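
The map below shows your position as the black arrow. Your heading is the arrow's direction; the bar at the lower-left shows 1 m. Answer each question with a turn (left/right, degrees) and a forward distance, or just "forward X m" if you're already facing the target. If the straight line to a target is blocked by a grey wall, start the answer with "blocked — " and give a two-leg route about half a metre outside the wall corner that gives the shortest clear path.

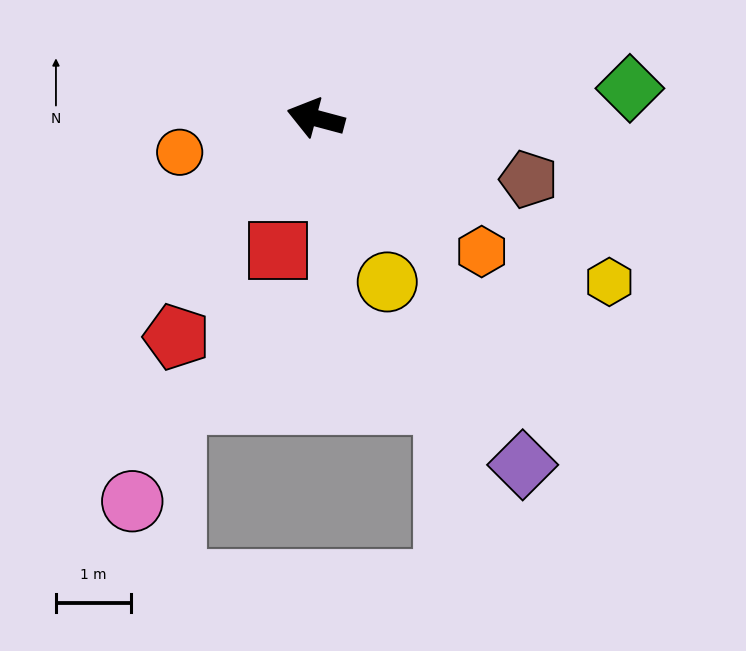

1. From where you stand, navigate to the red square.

turn left 89°, forward 1.8 m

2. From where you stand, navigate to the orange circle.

turn left 29°, forward 1.9 m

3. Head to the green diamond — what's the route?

turn right 160°, forward 4.2 m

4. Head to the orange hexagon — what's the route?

turn left 156°, forward 2.8 m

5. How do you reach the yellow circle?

turn left 129°, forward 2.4 m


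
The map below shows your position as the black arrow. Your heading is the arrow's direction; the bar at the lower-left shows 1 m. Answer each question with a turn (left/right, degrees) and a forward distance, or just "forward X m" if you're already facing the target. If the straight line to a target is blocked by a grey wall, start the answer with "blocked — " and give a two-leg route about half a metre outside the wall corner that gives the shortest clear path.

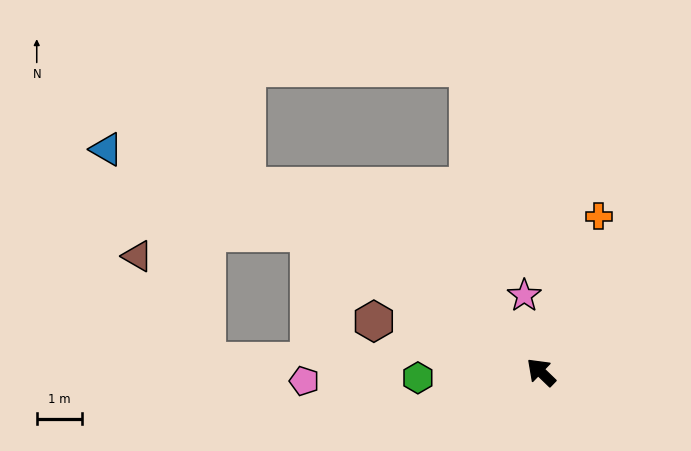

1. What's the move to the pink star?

turn right 34°, forward 1.7 m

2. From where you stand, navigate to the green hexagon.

turn left 47°, forward 2.7 m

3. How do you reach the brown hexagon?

turn left 27°, forward 3.8 m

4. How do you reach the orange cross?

turn right 66°, forward 3.6 m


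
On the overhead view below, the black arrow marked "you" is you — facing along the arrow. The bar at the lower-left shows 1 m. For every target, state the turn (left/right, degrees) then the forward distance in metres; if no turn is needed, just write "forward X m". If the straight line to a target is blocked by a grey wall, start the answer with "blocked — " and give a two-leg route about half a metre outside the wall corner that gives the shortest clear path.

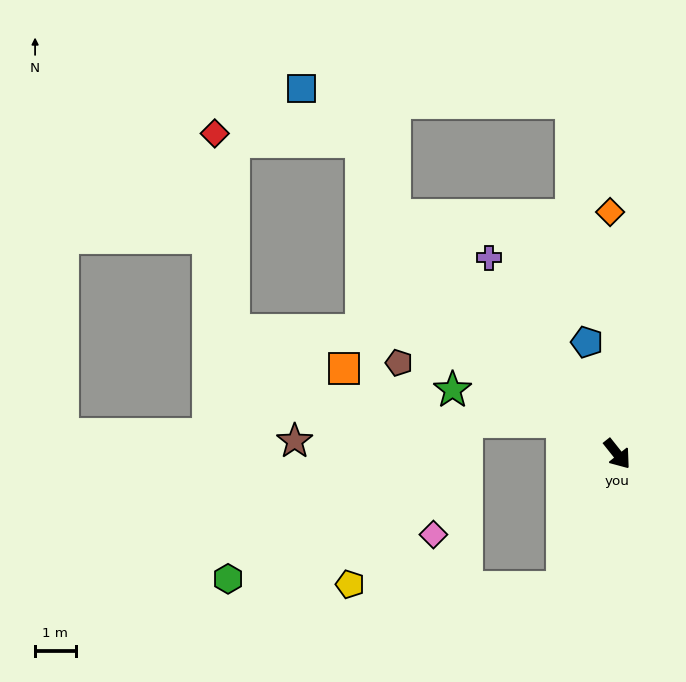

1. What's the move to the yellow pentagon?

blocked — turn right 60°, forward 3.6 m, then turn right 69°, forward 5.3 m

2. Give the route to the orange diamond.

turn left 143°, forward 6.0 m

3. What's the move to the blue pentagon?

turn left 157°, forward 2.9 m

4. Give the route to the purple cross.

turn left 175°, forward 5.8 m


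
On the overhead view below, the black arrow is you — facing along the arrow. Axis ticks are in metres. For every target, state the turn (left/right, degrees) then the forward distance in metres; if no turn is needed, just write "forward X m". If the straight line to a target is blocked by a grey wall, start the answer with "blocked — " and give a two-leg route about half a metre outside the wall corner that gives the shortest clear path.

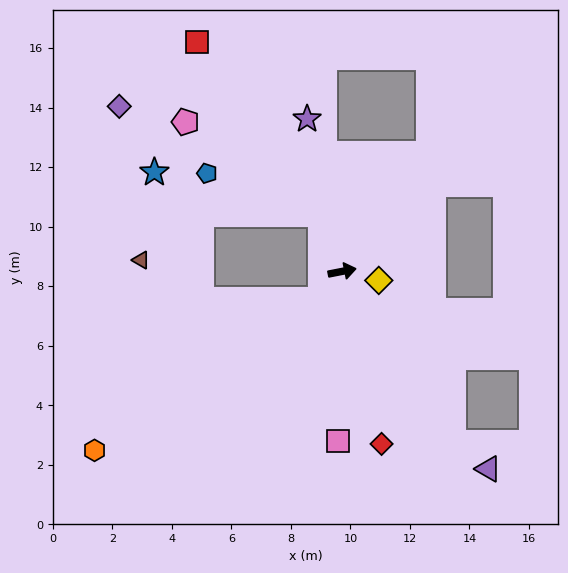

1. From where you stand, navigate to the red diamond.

turn right 88°, forward 5.9 m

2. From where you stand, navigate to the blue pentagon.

blocked — turn left 100°, forward 2.0 m, then turn left 49°, forward 4.1 m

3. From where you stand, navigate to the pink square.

turn right 103°, forward 5.7 m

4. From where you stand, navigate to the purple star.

turn left 92°, forward 5.3 m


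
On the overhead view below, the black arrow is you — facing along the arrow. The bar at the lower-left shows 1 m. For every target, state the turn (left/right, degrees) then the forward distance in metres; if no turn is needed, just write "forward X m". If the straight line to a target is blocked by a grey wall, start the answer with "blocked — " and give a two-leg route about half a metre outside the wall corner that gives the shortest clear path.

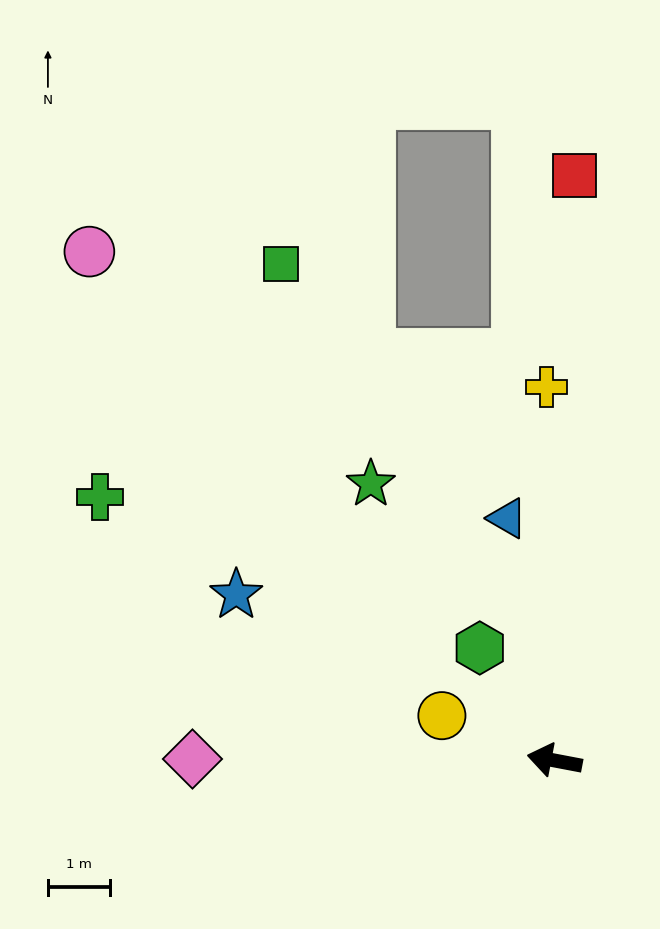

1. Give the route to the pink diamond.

turn left 11°, forward 5.9 m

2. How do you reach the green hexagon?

turn right 46°, forward 2.2 m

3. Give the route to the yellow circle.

turn right 11°, forward 2.0 m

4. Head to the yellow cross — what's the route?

turn right 78°, forward 6.0 m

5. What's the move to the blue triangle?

turn right 68°, forward 4.0 m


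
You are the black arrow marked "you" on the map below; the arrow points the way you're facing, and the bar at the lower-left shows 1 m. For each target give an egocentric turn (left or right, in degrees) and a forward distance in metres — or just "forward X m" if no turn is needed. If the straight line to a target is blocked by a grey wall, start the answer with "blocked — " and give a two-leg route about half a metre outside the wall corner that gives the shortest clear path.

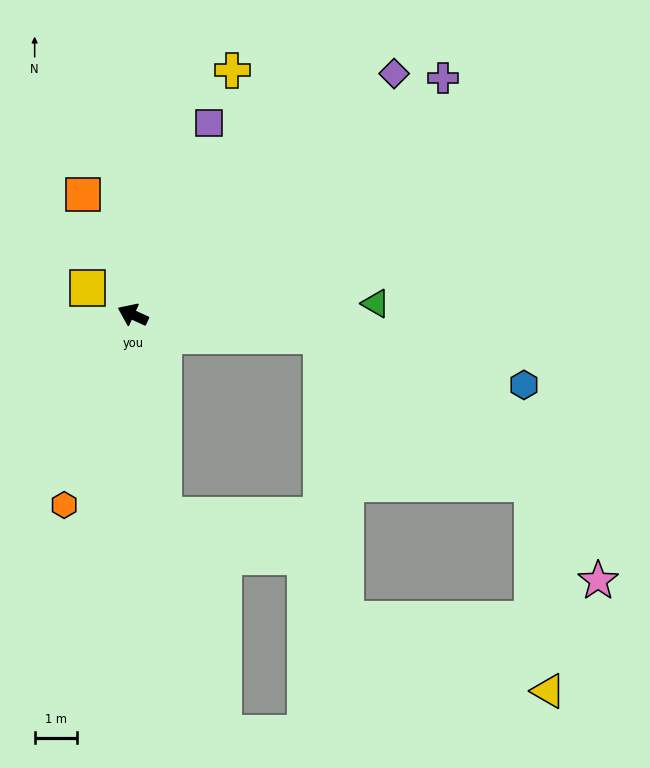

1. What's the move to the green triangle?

turn right 153°, forward 5.7 m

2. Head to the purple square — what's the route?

turn right 87°, forward 4.9 m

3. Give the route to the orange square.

turn right 43°, forward 3.1 m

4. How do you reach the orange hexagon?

turn left 95°, forward 4.8 m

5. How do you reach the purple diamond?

turn right 113°, forward 8.4 m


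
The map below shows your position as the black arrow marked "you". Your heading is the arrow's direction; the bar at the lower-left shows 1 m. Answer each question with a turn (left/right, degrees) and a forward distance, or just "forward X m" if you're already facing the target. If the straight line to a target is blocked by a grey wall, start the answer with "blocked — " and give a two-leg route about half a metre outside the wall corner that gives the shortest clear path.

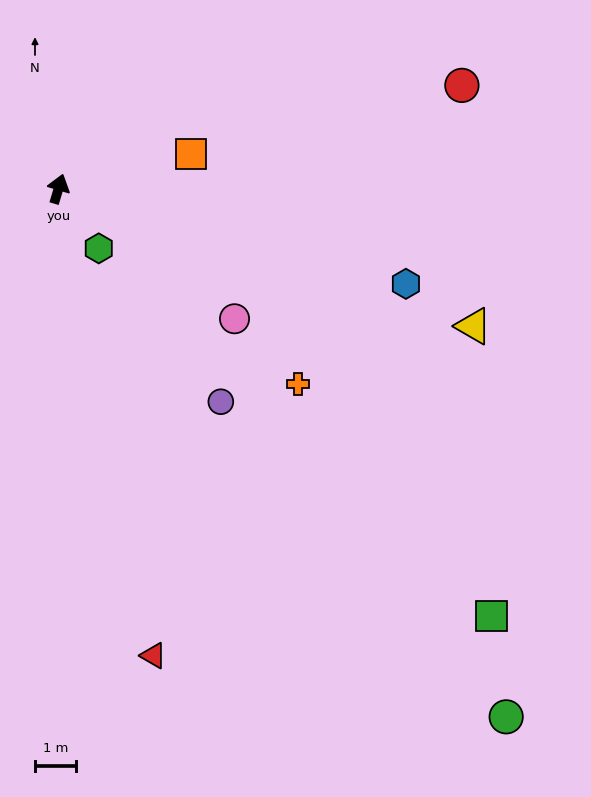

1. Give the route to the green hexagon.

turn right 129°, forward 1.8 m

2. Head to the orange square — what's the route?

turn right 59°, forward 3.4 m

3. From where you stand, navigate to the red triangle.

turn right 152°, forward 11.7 m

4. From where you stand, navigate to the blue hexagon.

turn right 89°, forward 8.8 m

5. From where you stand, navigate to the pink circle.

turn right 110°, forward 5.4 m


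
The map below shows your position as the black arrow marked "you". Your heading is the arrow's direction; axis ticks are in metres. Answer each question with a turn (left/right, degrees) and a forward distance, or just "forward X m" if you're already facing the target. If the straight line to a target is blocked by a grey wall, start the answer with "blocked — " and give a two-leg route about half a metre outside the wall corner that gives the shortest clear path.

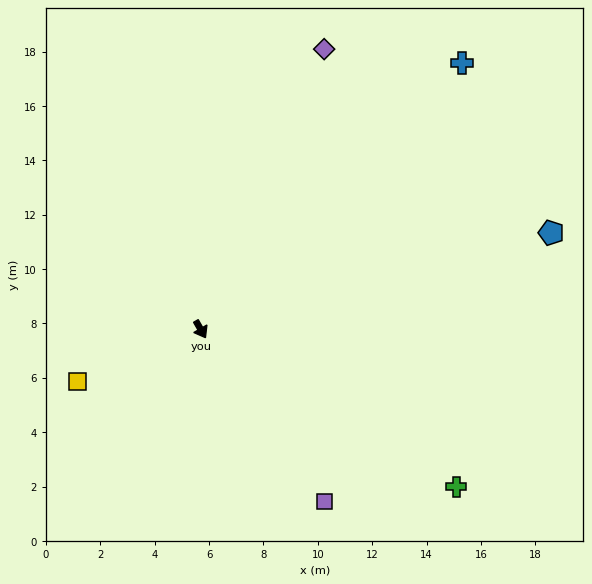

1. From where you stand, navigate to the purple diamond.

turn left 126°, forward 11.3 m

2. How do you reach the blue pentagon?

turn left 76°, forward 13.4 m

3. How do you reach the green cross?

turn left 29°, forward 11.0 m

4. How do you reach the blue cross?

turn left 106°, forward 13.7 m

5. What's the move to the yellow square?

turn right 97°, forward 4.9 m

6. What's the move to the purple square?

turn left 6°, forward 7.8 m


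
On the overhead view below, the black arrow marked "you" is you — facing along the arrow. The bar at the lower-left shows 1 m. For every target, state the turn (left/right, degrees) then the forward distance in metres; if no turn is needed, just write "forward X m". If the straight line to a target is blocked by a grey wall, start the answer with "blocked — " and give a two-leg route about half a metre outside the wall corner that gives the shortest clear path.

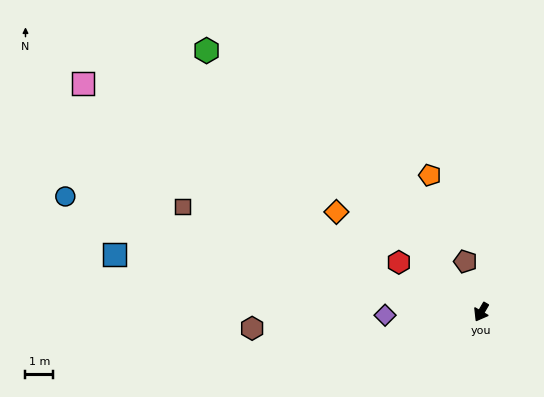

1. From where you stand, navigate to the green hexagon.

turn right 103°, forward 13.7 m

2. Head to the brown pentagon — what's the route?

turn right 133°, forward 1.9 m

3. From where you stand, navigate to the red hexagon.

turn right 91°, forward 3.5 m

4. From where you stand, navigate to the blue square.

turn right 69°, forward 13.4 m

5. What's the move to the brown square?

turn right 79°, forward 11.5 m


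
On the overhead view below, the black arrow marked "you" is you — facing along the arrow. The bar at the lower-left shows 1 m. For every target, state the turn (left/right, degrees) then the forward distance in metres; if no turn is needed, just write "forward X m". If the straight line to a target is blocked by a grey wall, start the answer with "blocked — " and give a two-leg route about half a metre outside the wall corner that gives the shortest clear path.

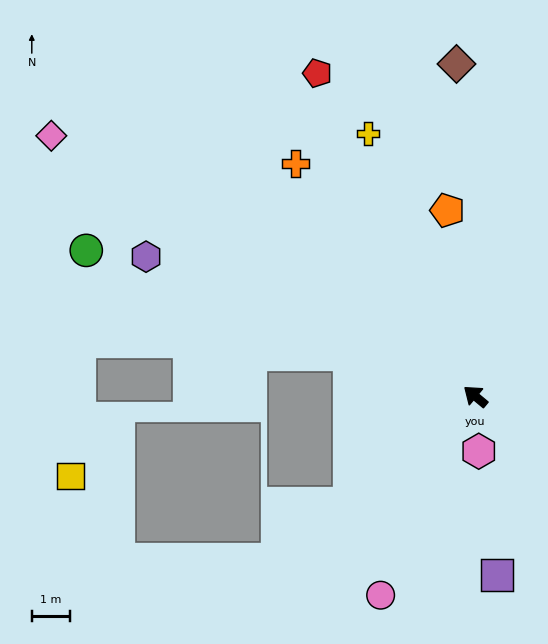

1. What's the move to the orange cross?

turn right 13°, forward 7.7 m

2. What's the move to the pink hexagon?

turn left 133°, forward 1.4 m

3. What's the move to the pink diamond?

turn left 8°, forward 13.0 m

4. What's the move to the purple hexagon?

turn left 17°, forward 9.4 m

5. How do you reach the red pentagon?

turn right 24°, forward 9.4 m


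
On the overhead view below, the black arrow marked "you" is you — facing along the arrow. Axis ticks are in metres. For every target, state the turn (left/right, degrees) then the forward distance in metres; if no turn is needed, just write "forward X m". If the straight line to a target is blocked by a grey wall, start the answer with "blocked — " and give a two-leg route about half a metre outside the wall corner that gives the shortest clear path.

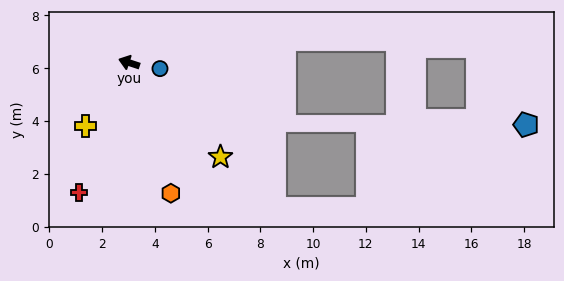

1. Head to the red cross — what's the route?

turn left 87°, forward 5.3 m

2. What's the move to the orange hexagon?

turn left 126°, forward 5.2 m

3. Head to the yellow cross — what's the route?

turn left 74°, forward 2.9 m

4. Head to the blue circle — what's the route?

turn right 173°, forward 1.2 m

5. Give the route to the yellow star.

turn left 152°, forward 5.0 m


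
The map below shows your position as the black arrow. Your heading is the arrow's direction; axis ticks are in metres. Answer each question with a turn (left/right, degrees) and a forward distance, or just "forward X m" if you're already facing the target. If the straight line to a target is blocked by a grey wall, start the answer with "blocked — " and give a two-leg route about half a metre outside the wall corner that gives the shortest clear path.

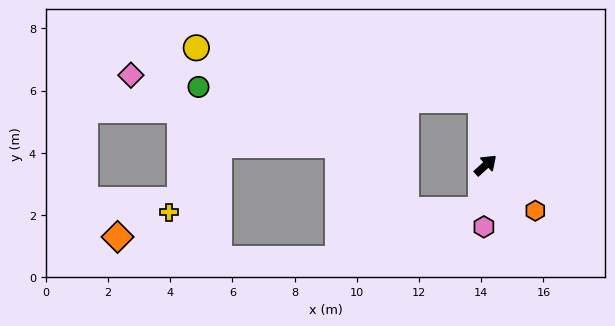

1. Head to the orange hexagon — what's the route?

turn right 85°, forward 2.2 m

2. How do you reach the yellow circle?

blocked — turn left 52°, forward 2.1 m, then turn left 75°, forward 9.3 m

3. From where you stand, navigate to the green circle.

blocked — turn left 52°, forward 2.1 m, then turn left 83°, forward 9.1 m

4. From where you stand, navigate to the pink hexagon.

turn right 134°, forward 2.0 m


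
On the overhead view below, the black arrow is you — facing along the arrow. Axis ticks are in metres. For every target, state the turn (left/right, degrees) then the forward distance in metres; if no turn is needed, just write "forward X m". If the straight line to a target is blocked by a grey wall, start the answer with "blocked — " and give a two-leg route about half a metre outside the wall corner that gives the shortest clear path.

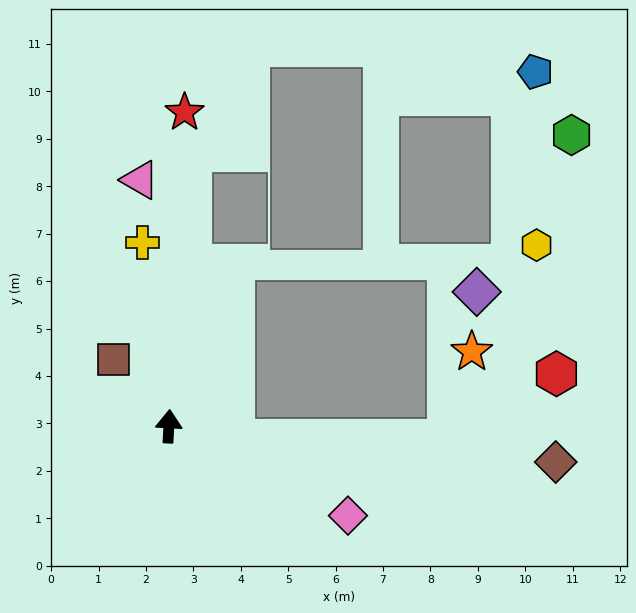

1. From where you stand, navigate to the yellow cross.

turn left 11°, forward 3.9 m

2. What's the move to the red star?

forward 6.6 m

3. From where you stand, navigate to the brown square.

turn left 43°, forward 1.8 m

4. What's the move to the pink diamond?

turn right 113°, forward 4.2 m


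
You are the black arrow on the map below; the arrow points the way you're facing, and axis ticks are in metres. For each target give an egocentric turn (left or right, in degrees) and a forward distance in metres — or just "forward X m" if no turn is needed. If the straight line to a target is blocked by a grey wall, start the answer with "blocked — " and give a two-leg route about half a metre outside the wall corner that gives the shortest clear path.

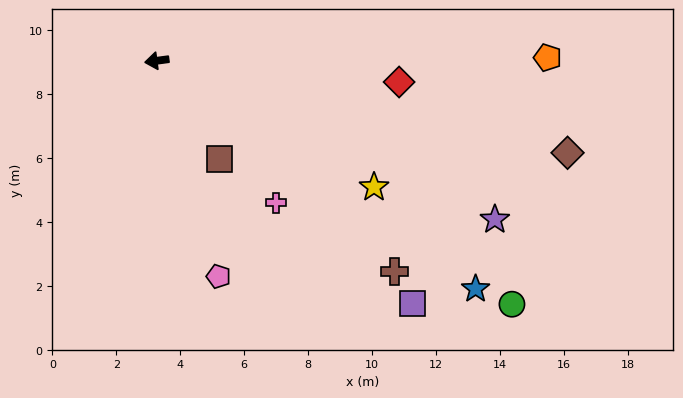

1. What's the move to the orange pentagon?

turn left 173°, forward 12.2 m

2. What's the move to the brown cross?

turn left 131°, forward 9.9 m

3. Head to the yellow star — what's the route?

turn left 142°, forward 7.9 m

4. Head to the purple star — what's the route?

turn left 147°, forward 11.7 m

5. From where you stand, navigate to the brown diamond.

turn left 160°, forward 13.2 m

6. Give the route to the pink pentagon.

turn left 98°, forward 7.0 m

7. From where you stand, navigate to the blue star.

turn left 137°, forward 12.3 m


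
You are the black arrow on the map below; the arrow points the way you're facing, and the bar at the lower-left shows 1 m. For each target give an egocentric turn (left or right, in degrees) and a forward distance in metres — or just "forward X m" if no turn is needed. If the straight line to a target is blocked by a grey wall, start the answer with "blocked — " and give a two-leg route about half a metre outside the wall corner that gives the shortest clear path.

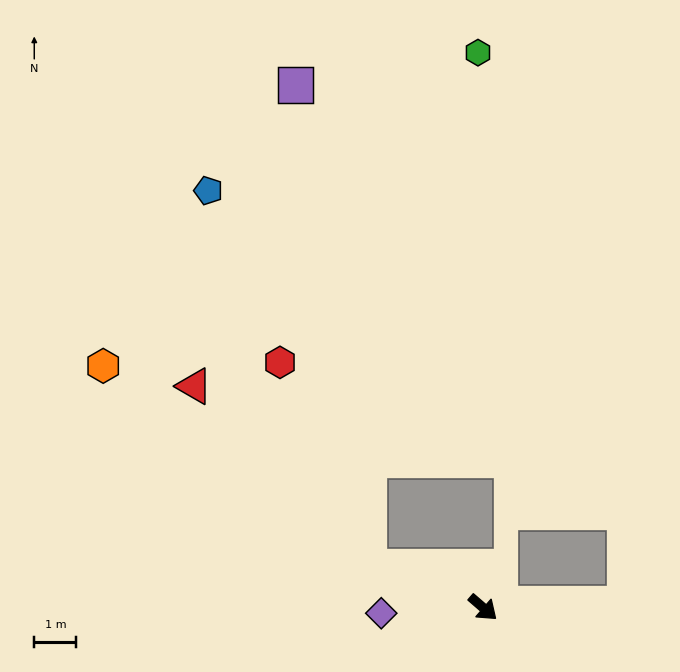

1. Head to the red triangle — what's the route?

blocked — turn right 159°, forward 2.9 m, then turn right 26°, forward 6.0 m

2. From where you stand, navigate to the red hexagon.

blocked — turn right 159°, forward 2.9 m, then turn right 47°, forward 5.3 m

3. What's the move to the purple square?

blocked — turn right 159°, forward 2.9 m, then turn right 62°, forward 11.6 m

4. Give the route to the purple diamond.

turn right 136°, forward 2.4 m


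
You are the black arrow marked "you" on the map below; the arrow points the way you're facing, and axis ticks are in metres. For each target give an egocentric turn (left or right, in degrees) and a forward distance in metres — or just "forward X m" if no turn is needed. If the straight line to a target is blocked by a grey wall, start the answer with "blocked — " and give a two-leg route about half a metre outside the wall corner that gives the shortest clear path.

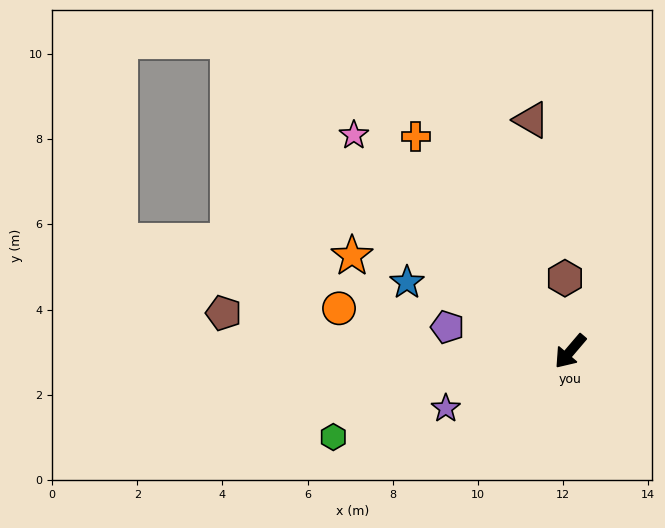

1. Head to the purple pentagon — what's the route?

turn right 61°, forward 2.9 m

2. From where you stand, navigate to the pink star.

turn right 95°, forward 7.2 m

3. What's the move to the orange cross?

turn right 104°, forward 6.2 m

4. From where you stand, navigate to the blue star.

turn right 72°, forward 4.2 m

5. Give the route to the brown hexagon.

turn right 135°, forward 1.7 m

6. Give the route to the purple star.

turn right 25°, forward 3.2 m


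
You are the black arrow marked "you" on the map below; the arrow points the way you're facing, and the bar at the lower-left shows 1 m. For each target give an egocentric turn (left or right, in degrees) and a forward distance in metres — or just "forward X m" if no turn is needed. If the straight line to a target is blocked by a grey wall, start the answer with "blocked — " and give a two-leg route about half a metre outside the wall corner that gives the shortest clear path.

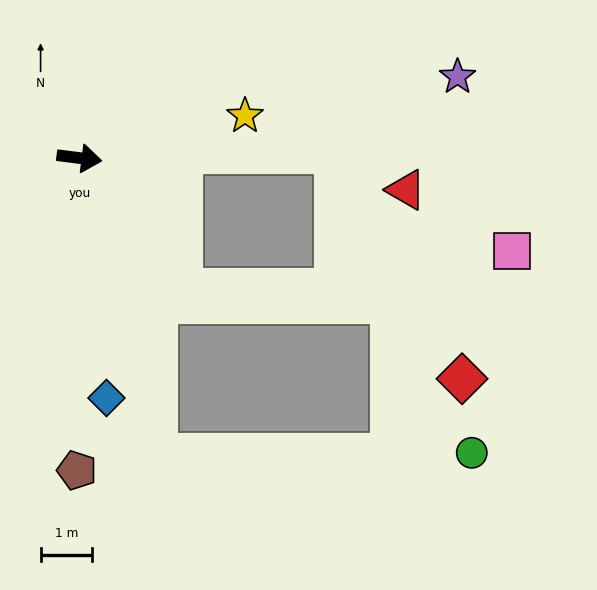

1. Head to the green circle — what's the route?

blocked — turn right 68°, forward 5.9 m, then turn left 76°, forward 6.1 m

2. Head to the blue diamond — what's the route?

turn right 76°, forward 4.7 m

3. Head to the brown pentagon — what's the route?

turn right 83°, forward 6.1 m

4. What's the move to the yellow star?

turn left 22°, forward 3.3 m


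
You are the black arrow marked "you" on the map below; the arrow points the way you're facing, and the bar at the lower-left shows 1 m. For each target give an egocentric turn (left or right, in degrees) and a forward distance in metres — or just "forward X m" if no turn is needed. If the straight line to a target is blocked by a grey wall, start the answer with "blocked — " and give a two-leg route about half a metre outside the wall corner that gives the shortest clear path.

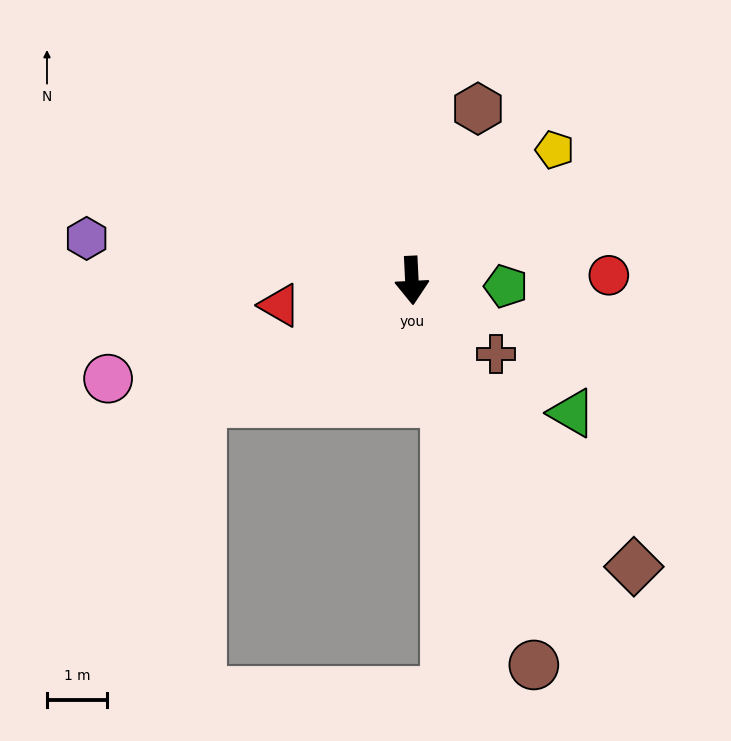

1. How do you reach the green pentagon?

turn left 84°, forward 1.6 m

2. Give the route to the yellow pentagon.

turn left 130°, forward 3.2 m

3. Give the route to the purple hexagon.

turn right 100°, forward 5.5 m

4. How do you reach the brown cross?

turn left 46°, forward 1.9 m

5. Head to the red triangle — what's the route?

turn right 82°, forward 2.2 m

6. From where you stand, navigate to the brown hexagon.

turn left 156°, forward 3.1 m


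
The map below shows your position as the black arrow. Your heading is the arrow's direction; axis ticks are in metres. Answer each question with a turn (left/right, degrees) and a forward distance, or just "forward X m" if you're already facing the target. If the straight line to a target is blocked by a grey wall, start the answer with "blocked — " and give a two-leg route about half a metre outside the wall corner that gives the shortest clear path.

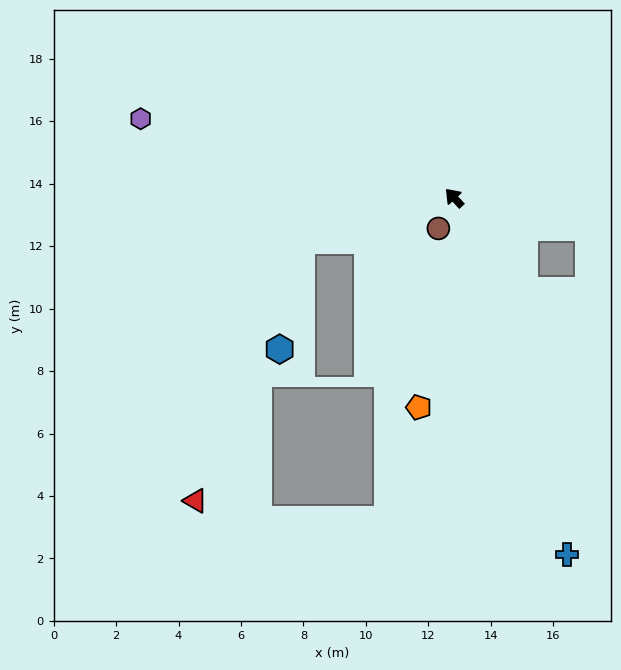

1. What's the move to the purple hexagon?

turn left 33°, forward 10.4 m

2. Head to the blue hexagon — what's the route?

blocked — turn left 63°, forward 5.1 m, then turn left 63°, forward 3.5 m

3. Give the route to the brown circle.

turn left 110°, forward 1.1 m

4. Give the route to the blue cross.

turn left 155°, forward 12.0 m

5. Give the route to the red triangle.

blocked — turn left 63°, forward 5.1 m, then turn left 52°, forward 9.0 m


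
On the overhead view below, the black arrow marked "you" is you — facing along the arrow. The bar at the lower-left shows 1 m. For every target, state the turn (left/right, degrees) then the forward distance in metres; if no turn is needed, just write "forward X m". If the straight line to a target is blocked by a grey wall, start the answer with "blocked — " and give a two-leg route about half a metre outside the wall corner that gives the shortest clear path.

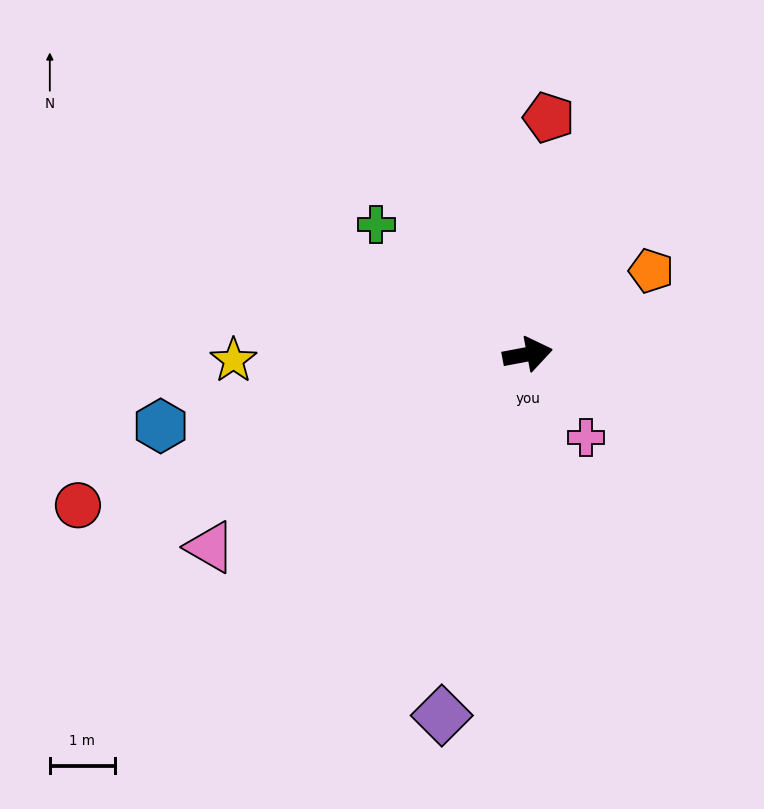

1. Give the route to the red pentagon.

turn left 74°, forward 3.7 m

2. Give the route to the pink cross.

turn right 66°, forward 1.6 m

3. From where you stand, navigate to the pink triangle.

turn right 159°, forward 5.7 m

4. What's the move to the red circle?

turn right 172°, forward 7.3 m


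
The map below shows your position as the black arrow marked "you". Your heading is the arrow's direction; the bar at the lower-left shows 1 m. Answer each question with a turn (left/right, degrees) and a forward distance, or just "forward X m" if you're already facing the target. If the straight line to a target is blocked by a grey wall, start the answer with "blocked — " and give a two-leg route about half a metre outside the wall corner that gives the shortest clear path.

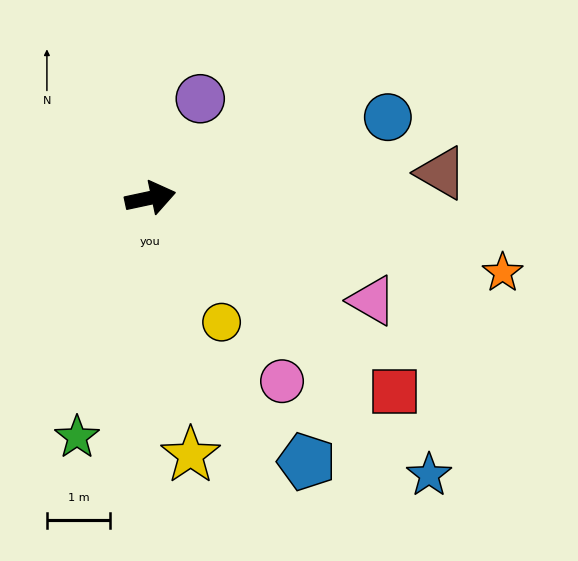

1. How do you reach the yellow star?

turn right 93°, forward 4.1 m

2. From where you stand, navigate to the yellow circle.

turn right 72°, forward 2.3 m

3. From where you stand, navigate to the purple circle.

turn left 51°, forward 1.8 m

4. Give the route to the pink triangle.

turn right 37°, forward 3.9 m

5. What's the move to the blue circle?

turn left 7°, forward 4.0 m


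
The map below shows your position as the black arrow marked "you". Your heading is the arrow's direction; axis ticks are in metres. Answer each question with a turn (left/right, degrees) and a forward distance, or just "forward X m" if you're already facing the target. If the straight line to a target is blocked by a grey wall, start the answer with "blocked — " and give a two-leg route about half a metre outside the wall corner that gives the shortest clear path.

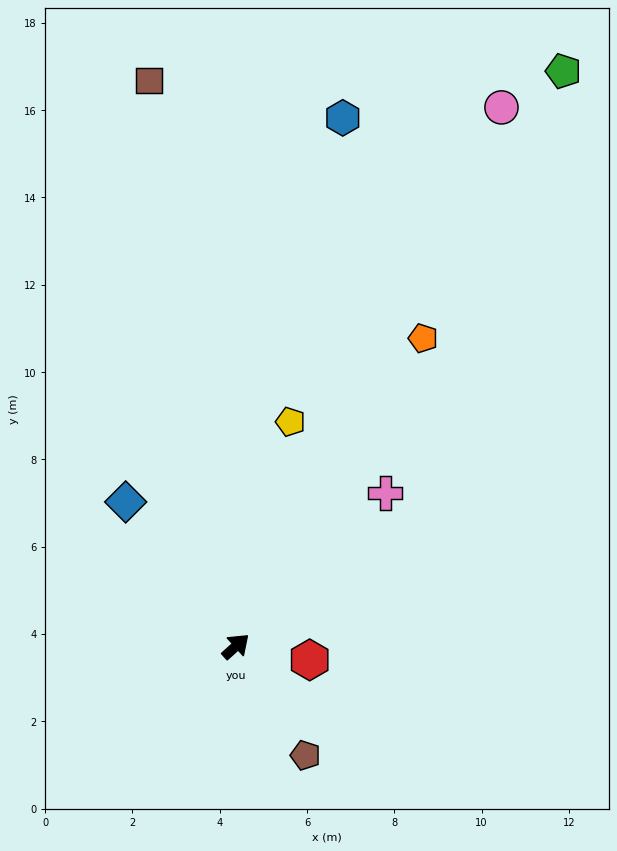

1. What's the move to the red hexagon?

turn right 53°, forward 1.7 m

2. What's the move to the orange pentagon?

turn left 17°, forward 8.3 m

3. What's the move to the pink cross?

turn left 4°, forward 4.9 m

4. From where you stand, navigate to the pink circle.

turn left 22°, forward 13.8 m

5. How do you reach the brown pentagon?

turn right 100°, forward 3.0 m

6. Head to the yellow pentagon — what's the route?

turn left 34°, forward 5.3 m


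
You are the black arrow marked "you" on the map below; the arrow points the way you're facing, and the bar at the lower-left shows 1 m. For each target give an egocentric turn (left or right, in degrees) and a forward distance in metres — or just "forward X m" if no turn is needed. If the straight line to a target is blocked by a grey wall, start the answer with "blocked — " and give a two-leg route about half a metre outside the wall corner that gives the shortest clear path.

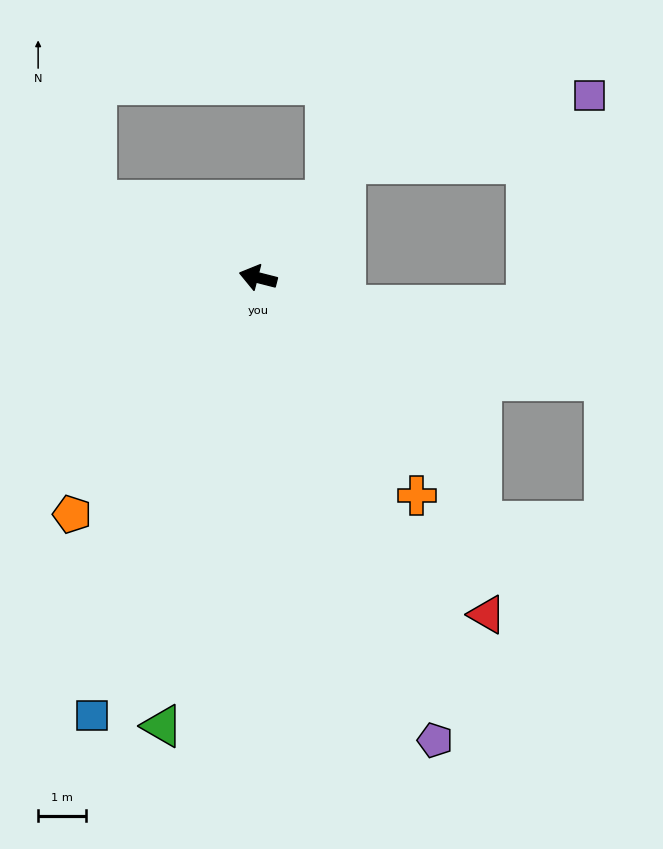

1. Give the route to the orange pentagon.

turn left 66°, forward 6.2 m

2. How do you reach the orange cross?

turn left 140°, forward 5.6 m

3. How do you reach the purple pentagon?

turn left 125°, forward 10.2 m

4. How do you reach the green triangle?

turn left 92°, forward 9.5 m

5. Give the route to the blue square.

turn left 84°, forward 9.7 m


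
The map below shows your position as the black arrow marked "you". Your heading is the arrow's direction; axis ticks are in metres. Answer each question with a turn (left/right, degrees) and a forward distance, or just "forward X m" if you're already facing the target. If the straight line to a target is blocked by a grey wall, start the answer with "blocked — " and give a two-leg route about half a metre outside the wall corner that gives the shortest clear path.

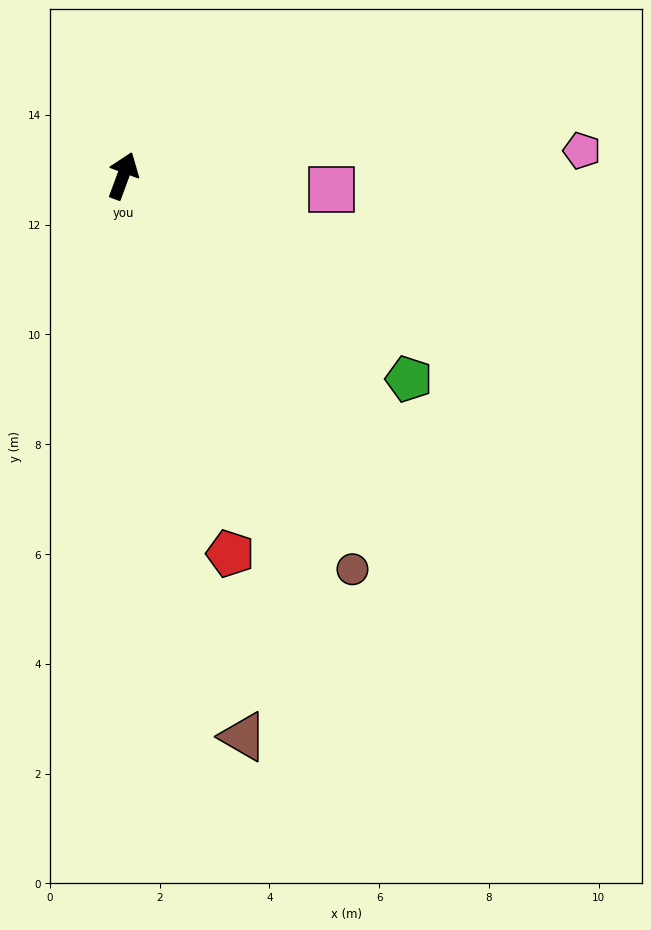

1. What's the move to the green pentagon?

turn right 105°, forward 6.4 m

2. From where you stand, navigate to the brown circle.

turn right 130°, forward 8.3 m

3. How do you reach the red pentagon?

turn right 144°, forward 7.2 m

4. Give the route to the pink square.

turn right 73°, forward 3.8 m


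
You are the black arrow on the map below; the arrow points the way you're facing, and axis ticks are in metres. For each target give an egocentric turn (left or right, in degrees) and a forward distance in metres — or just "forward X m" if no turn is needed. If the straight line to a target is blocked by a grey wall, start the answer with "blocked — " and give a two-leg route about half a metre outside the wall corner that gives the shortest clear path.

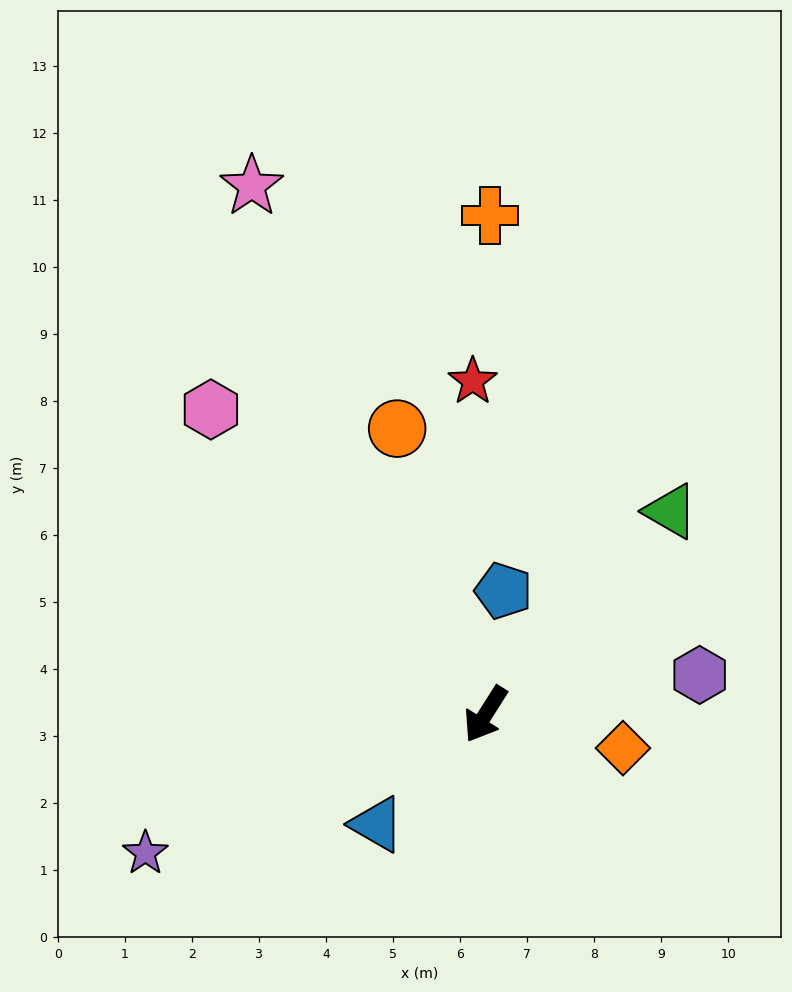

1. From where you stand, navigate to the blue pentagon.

turn right 156°, forward 1.9 m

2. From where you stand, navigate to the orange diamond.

turn left 108°, forward 2.1 m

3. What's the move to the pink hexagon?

turn right 106°, forward 6.1 m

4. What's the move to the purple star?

turn right 36°, forward 5.5 m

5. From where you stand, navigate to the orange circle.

turn right 131°, forward 4.5 m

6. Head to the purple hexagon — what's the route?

turn left 133°, forward 3.2 m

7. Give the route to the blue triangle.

turn right 12°, forward 2.3 m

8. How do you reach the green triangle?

turn left 170°, forward 4.1 m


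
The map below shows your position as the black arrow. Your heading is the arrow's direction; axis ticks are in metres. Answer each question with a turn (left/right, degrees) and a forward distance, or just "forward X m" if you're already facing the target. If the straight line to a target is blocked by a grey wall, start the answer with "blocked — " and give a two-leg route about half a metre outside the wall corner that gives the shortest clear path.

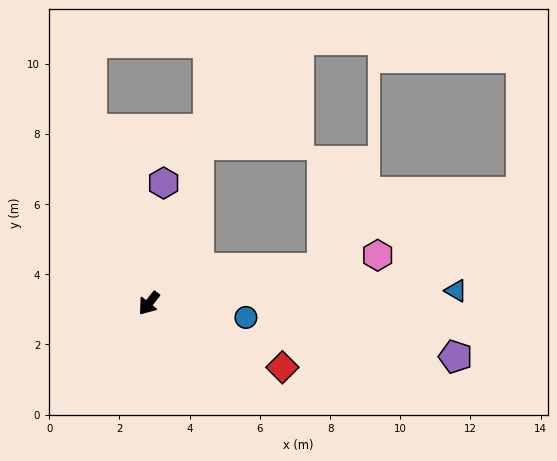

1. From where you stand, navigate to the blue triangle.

turn left 131°, forward 8.8 m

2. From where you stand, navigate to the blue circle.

turn left 120°, forward 2.8 m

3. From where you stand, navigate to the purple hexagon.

turn right 149°, forward 3.5 m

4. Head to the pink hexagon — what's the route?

turn left 140°, forward 6.7 m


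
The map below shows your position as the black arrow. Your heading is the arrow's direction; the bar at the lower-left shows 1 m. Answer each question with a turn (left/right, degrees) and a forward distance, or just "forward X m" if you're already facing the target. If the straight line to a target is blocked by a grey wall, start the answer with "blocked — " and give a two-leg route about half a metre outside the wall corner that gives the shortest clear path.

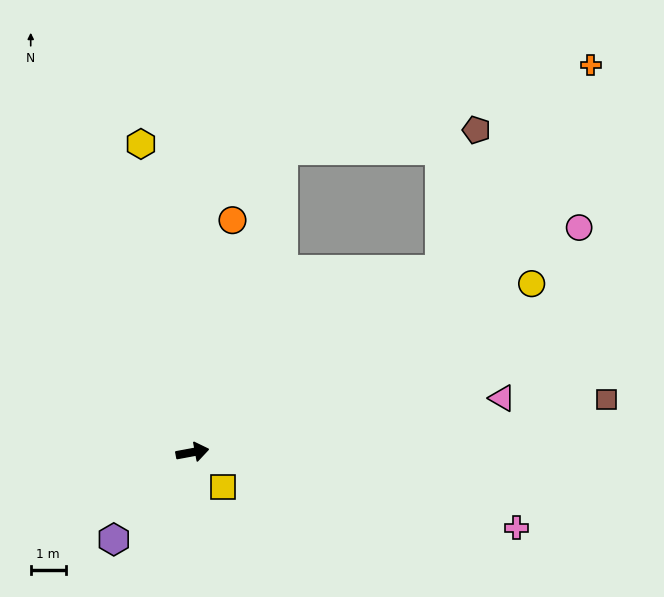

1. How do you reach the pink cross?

turn right 24°, forward 9.6 m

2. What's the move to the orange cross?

blocked — turn left 26°, forward 8.8 m, then turn left 17°, forward 7.3 m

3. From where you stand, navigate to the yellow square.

turn right 59°, forward 1.3 m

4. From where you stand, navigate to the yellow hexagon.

turn left 89°, forward 9.0 m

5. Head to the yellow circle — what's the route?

turn left 16°, forward 10.9 m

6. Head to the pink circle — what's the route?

turn left 20°, forward 12.9 m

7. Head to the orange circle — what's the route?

turn left 70°, forward 6.8 m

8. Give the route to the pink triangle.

forward 9.0 m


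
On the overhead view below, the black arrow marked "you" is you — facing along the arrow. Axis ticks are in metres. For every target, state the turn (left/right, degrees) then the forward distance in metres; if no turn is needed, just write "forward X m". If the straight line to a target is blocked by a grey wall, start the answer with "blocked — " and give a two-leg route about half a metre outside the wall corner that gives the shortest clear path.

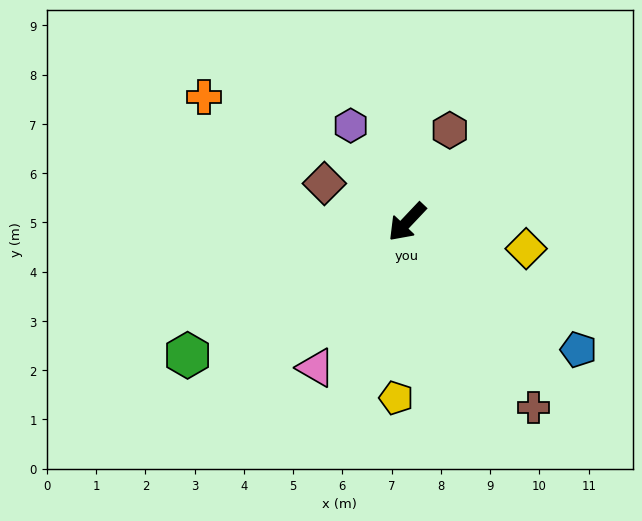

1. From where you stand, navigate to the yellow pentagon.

turn left 40°, forward 3.6 m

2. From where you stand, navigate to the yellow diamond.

turn left 121°, forward 2.5 m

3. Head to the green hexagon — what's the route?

turn right 15°, forward 5.2 m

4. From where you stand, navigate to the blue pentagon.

turn left 97°, forward 4.3 m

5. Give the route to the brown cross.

turn left 78°, forward 4.5 m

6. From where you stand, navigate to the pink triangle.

turn left 11°, forward 3.5 m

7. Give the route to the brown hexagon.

turn right 162°, forward 2.1 m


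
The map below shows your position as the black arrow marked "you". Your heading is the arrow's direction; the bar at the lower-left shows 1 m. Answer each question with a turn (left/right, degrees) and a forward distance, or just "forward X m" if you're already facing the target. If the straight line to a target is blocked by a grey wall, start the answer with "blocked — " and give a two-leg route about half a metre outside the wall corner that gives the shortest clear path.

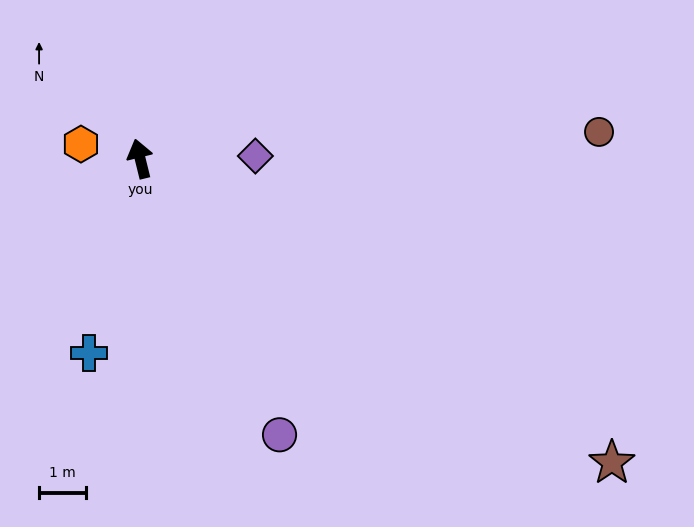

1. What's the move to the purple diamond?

turn right 103°, forward 2.5 m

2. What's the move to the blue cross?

turn left 151°, forward 4.3 m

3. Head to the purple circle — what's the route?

turn right 167°, forward 6.6 m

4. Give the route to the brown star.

turn right 137°, forward 12.0 m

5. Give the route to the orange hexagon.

turn left 62°, forward 1.3 m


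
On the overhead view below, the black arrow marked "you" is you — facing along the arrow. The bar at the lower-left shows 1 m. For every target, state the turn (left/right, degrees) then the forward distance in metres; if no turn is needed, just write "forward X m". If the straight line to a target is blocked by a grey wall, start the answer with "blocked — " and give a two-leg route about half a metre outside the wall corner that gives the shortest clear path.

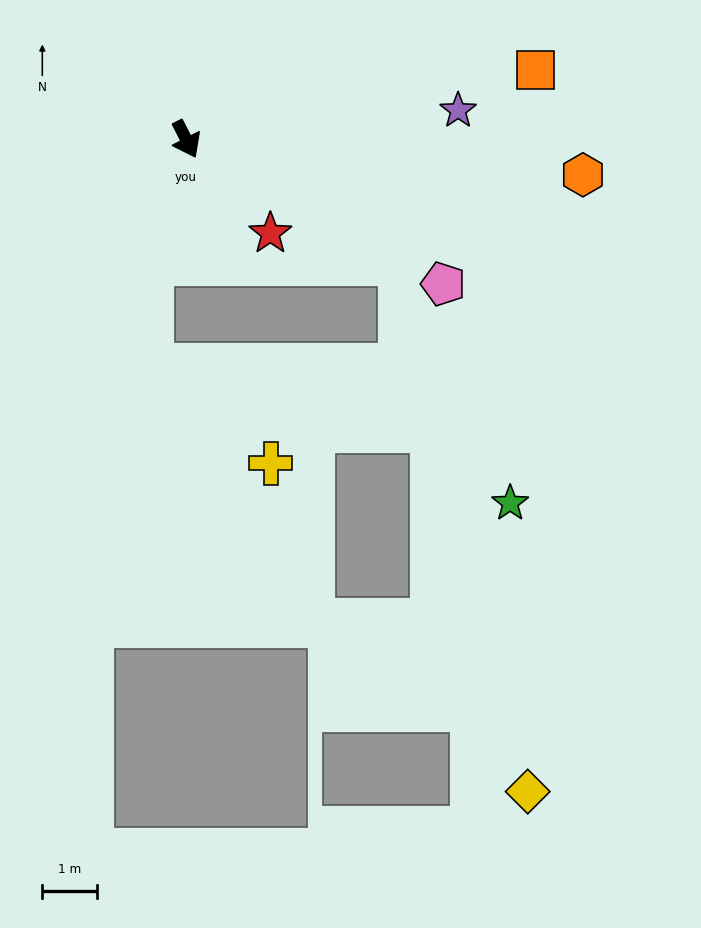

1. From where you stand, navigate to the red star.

turn left 15°, forward 2.3 m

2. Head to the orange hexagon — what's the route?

turn left 58°, forward 7.3 m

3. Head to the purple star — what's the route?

turn left 69°, forward 5.0 m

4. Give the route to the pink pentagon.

turn left 34°, forward 5.4 m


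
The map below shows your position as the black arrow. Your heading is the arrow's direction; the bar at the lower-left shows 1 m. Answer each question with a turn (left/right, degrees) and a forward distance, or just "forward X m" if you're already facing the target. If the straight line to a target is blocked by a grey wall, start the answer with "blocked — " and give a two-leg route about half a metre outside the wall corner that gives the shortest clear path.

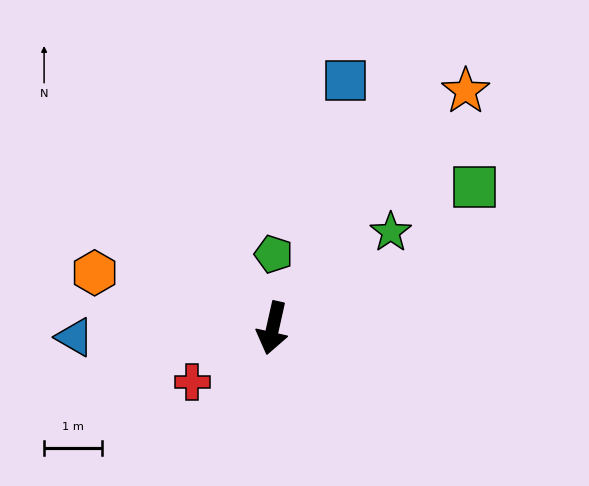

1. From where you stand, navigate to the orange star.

turn left 153°, forward 5.2 m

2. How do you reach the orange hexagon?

turn right 95°, forward 3.2 m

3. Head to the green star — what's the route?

turn left 142°, forward 2.6 m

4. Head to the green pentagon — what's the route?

turn right 168°, forward 1.3 m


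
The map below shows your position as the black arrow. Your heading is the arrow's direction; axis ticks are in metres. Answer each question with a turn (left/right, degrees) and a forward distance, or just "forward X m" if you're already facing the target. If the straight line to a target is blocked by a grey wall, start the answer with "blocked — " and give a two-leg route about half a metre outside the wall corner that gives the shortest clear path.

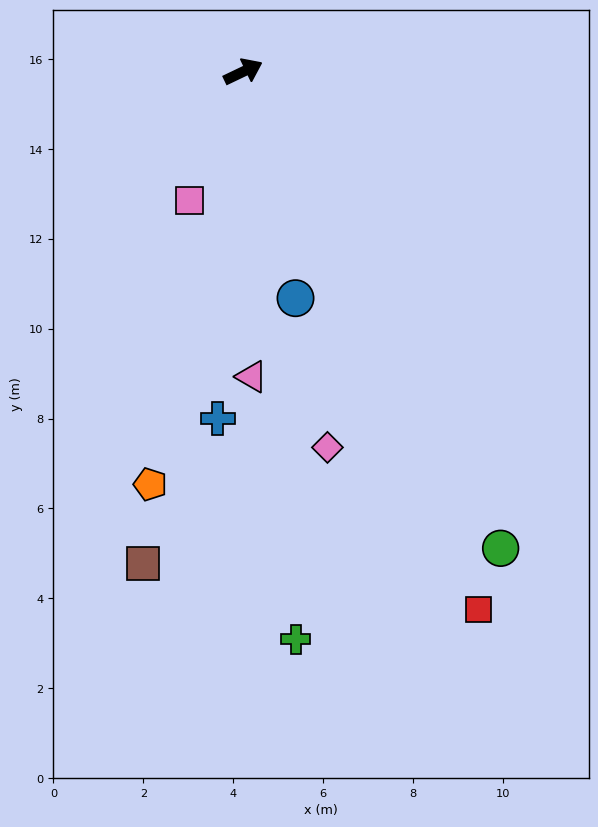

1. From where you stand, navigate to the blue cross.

turn right 120°, forward 7.7 m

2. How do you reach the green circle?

turn right 87°, forward 12.1 m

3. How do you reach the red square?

turn right 92°, forward 13.1 m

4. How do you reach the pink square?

turn right 138°, forward 3.1 m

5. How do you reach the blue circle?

turn right 103°, forward 5.2 m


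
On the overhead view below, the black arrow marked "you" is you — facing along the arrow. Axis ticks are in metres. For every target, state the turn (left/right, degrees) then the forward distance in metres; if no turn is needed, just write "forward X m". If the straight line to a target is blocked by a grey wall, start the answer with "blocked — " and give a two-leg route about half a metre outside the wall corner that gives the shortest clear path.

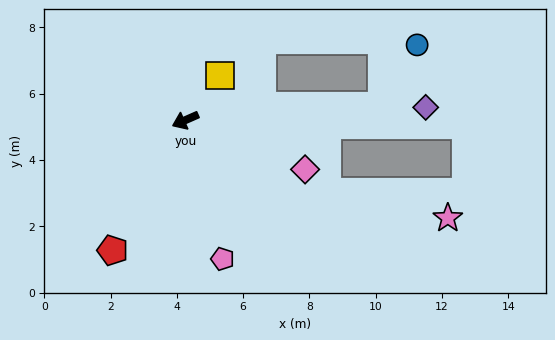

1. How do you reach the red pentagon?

turn left 37°, forward 4.5 m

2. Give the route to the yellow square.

turn right 152°, forward 1.7 m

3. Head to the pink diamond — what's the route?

turn left 134°, forward 3.9 m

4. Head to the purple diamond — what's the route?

turn left 159°, forward 7.3 m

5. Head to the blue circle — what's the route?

blocked — turn left 160°, forward 5.9 m, then turn left 56°, forward 2.1 m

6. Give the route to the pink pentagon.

turn left 81°, forward 4.3 m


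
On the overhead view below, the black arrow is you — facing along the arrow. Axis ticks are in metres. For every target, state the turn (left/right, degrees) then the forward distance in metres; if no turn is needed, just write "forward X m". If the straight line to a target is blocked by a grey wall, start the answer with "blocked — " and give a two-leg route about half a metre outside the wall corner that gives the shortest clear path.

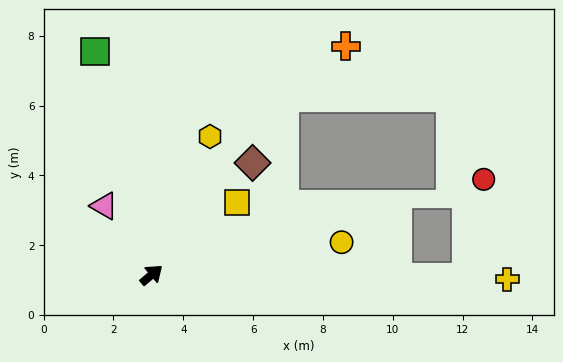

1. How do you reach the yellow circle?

turn right 30°, forward 5.5 m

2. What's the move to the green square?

turn left 64°, forward 6.6 m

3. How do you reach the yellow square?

forward 3.2 m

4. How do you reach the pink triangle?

turn left 84°, forward 2.4 m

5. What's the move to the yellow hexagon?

turn left 27°, forward 4.3 m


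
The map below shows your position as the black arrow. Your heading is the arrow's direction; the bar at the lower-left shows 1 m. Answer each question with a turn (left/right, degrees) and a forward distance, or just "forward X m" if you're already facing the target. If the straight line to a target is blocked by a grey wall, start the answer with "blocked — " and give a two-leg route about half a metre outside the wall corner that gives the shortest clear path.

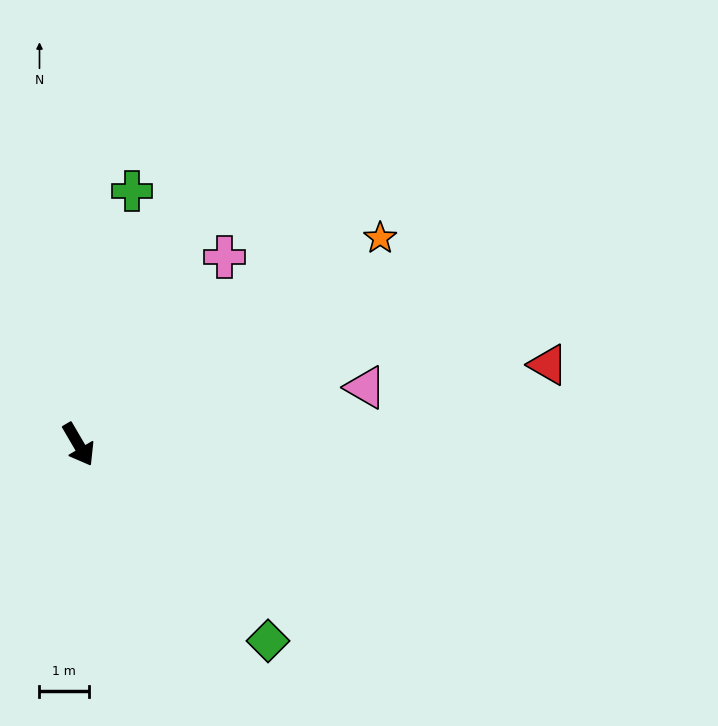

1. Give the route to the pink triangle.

turn left 71°, forward 5.9 m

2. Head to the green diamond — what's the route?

turn left 14°, forward 5.5 m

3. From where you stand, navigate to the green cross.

turn left 138°, forward 5.3 m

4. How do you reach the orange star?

turn left 94°, forward 7.4 m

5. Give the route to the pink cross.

turn left 112°, forward 4.8 m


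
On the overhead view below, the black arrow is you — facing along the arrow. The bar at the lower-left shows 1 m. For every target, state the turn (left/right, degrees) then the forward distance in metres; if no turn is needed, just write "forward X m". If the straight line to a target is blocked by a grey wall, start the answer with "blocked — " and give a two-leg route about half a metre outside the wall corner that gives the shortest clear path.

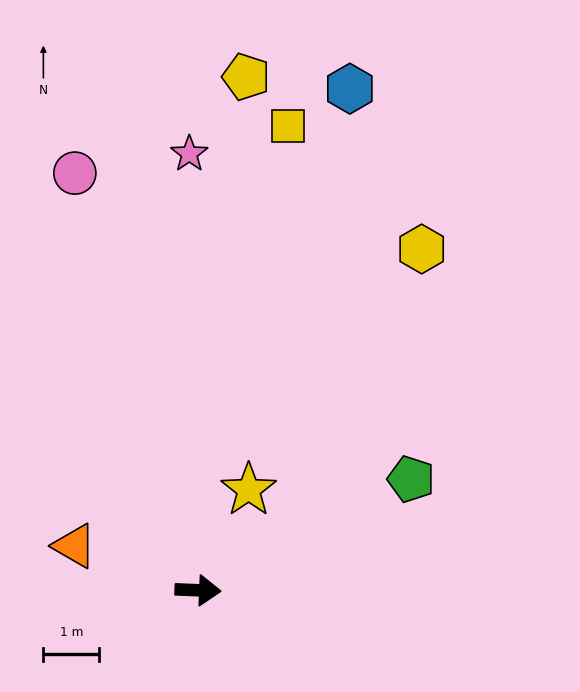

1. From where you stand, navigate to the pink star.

turn left 93°, forward 7.8 m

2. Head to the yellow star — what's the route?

turn left 66°, forward 2.0 m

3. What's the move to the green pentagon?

turn left 30°, forward 4.3 m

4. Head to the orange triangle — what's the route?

turn left 163°, forward 2.3 m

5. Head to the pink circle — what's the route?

turn left 109°, forward 7.8 m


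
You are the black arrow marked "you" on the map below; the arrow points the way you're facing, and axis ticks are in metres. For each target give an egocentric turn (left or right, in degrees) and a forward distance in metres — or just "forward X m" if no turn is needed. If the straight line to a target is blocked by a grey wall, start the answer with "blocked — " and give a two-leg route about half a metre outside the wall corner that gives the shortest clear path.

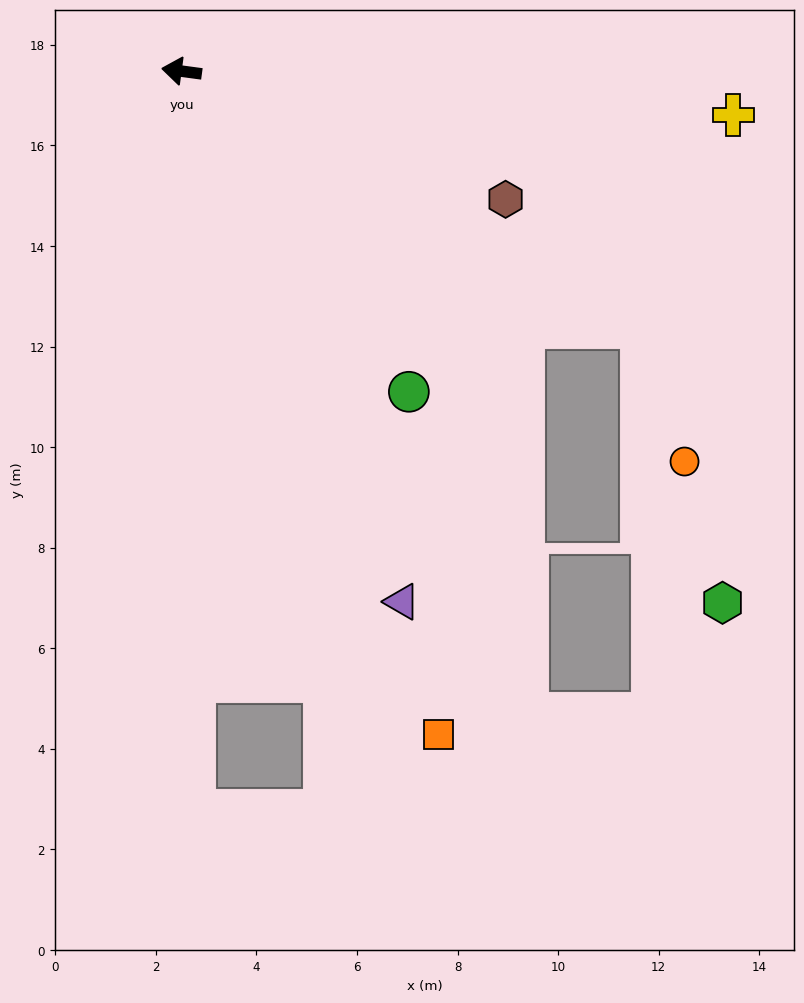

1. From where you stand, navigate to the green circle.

turn left 133°, forward 7.8 m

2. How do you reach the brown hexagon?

turn left 166°, forward 6.9 m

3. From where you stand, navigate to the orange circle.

blocked — turn left 159°, forward 10.5 m, then turn right 43°, forward 2.8 m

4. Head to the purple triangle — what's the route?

turn left 120°, forward 11.4 m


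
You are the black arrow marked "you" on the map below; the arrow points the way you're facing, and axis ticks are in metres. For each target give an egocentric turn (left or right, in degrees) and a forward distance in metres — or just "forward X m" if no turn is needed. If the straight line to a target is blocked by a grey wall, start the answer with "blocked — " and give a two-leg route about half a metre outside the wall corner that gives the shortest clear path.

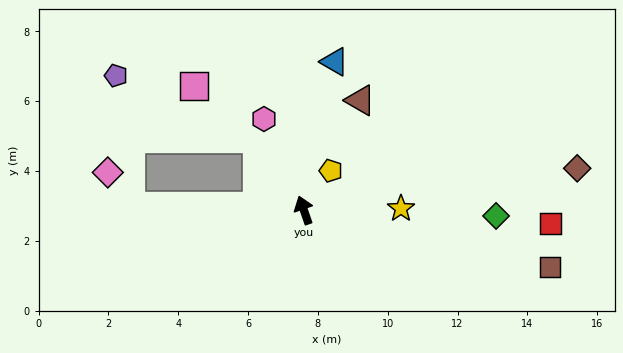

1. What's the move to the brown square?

turn right 122°, forward 7.2 m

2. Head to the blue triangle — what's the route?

turn right 31°, forward 4.3 m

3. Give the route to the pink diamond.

blocked — turn left 70°, forward 5.0 m, then turn right 56°, forward 1.2 m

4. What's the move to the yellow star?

turn right 108°, forward 2.8 m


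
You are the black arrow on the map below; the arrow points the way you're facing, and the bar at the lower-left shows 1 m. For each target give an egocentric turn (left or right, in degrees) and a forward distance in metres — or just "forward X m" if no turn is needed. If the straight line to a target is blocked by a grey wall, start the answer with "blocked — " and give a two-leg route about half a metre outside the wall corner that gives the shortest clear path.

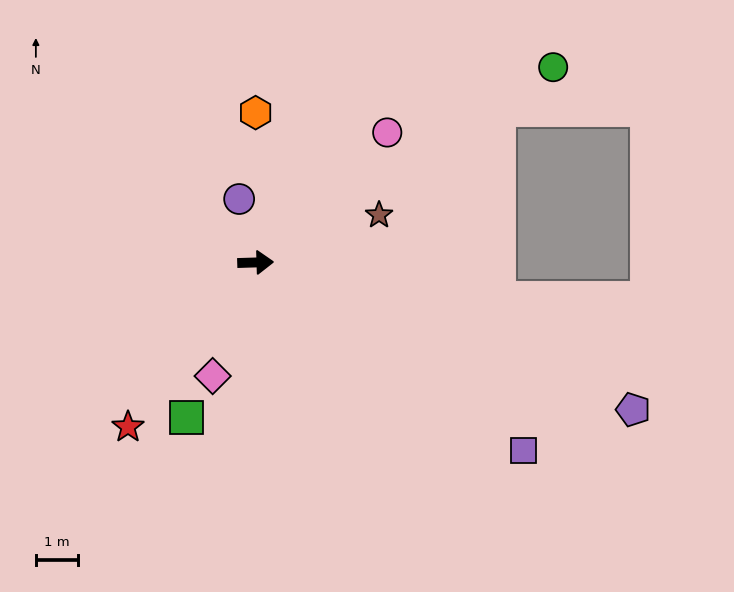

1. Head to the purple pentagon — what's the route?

turn right 23°, forward 9.6 m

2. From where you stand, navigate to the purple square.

turn right 37°, forward 7.8 m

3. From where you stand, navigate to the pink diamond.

turn right 112°, forward 2.9 m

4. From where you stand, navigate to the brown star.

turn left 19°, forward 3.1 m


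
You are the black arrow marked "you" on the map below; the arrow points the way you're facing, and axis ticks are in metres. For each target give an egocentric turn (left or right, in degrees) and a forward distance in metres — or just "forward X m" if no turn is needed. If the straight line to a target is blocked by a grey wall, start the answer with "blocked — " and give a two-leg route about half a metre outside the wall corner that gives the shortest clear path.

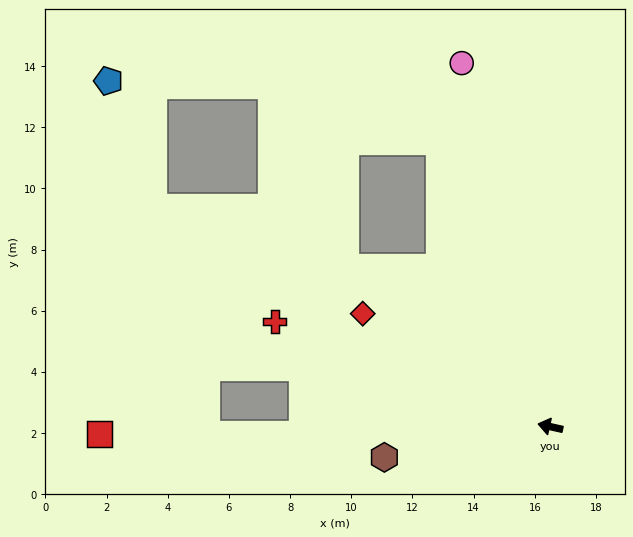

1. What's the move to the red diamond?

turn right 18°, forward 7.2 m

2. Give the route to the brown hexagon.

turn left 23°, forward 5.5 m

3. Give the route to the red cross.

turn right 8°, forward 9.6 m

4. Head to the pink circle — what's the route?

turn right 64°, forward 12.2 m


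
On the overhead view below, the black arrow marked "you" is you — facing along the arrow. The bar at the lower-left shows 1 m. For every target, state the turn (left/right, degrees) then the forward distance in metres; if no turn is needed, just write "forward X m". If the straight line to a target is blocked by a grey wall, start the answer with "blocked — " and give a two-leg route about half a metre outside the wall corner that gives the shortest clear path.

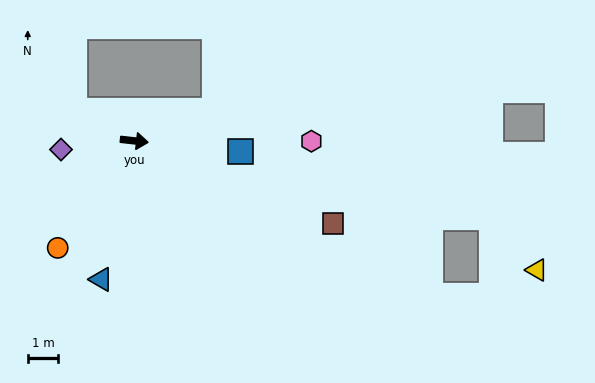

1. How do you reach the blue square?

forward 3.5 m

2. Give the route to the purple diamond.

turn right 167°, forward 2.4 m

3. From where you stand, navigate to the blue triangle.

turn right 97°, forward 4.7 m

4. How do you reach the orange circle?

turn right 119°, forward 4.3 m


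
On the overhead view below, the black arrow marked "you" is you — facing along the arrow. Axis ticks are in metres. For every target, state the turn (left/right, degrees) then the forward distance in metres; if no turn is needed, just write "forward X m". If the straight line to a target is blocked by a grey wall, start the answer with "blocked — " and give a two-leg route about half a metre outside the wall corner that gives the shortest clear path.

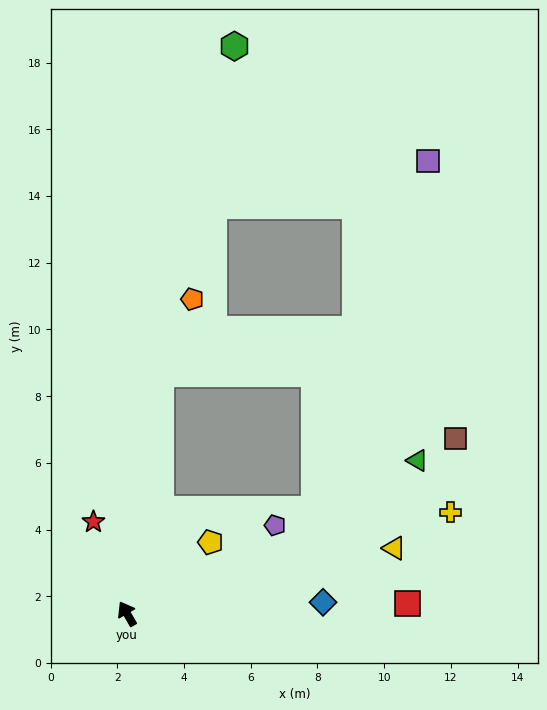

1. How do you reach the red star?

turn right 10°, forward 2.9 m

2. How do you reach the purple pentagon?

turn right 89°, forward 5.2 m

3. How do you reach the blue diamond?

turn right 117°, forward 5.9 m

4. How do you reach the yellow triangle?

turn right 106°, forward 8.2 m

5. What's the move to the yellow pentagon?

turn right 80°, forward 3.3 m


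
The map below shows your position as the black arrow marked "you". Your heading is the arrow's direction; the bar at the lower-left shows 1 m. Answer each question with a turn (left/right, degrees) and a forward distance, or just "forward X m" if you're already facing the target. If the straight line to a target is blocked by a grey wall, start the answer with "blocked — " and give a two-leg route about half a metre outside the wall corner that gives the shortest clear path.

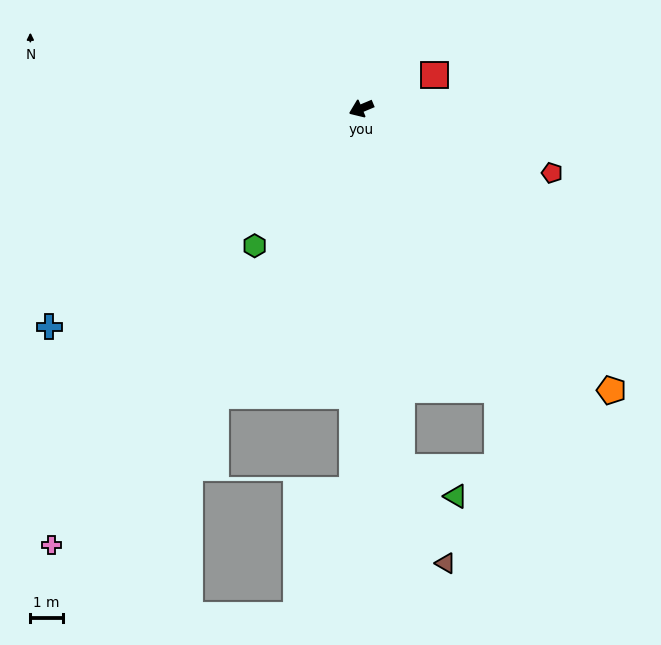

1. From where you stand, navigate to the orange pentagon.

turn left 109°, forward 11.6 m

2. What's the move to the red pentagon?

turn left 139°, forward 6.2 m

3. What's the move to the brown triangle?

blocked — turn left 74°, forward 11.2 m, then turn left 18°, forward 3.3 m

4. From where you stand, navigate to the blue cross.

turn left 12°, forward 11.8 m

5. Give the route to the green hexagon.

turn left 29°, forward 5.4 m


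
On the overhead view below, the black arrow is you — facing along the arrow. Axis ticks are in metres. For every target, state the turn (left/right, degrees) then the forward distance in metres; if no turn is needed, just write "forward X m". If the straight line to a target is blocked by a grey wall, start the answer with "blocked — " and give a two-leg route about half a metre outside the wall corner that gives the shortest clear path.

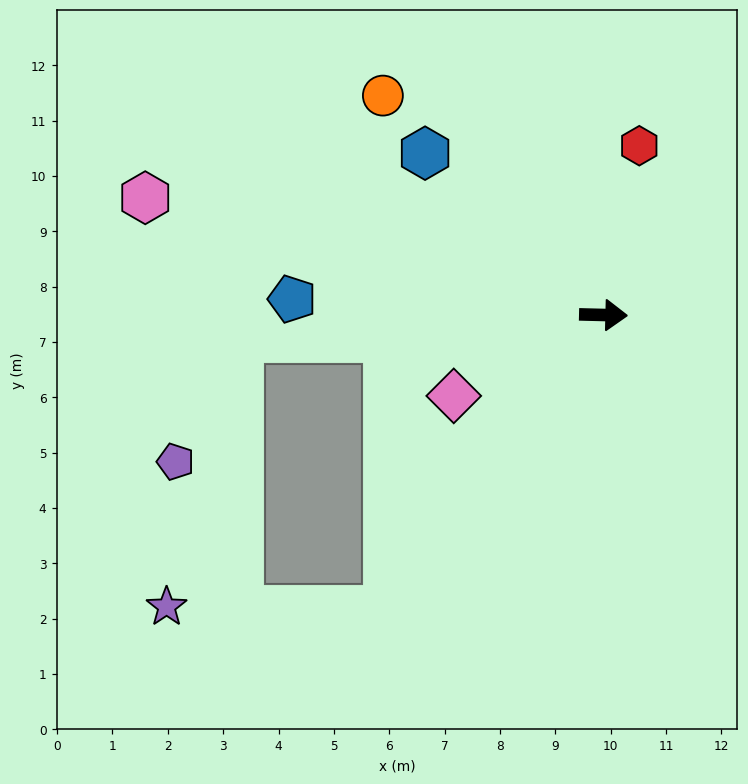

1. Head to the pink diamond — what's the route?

turn right 150°, forward 3.1 m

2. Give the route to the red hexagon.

turn left 79°, forward 3.1 m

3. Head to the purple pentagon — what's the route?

blocked — turn right 175°, forward 6.6 m, then turn left 59°, forward 2.5 m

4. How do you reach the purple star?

blocked — turn right 125°, forward 6.6 m, then turn right 54°, forward 4.0 m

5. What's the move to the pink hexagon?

turn left 167°, forward 8.5 m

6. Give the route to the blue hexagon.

turn left 139°, forward 4.4 m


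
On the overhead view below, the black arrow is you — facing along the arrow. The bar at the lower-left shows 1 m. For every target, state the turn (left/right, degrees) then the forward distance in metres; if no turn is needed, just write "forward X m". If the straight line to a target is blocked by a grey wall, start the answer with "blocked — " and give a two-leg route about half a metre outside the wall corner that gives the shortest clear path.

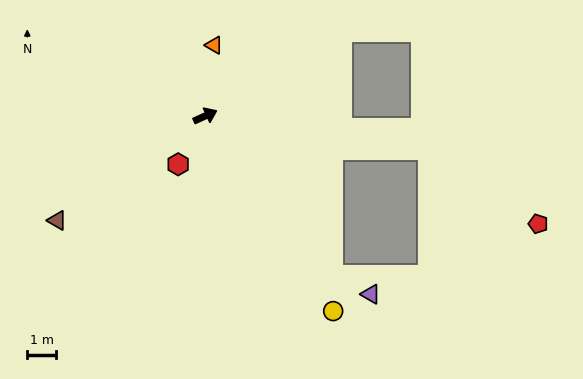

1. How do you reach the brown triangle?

turn right 169°, forward 6.3 m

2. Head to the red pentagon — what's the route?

blocked — turn right 33°, forward 7.9 m, then turn right 27°, forward 4.6 m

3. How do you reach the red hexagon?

turn right 144°, forward 1.9 m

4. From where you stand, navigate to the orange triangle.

turn left 58°, forward 2.5 m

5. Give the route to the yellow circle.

turn right 81°, forward 8.1 m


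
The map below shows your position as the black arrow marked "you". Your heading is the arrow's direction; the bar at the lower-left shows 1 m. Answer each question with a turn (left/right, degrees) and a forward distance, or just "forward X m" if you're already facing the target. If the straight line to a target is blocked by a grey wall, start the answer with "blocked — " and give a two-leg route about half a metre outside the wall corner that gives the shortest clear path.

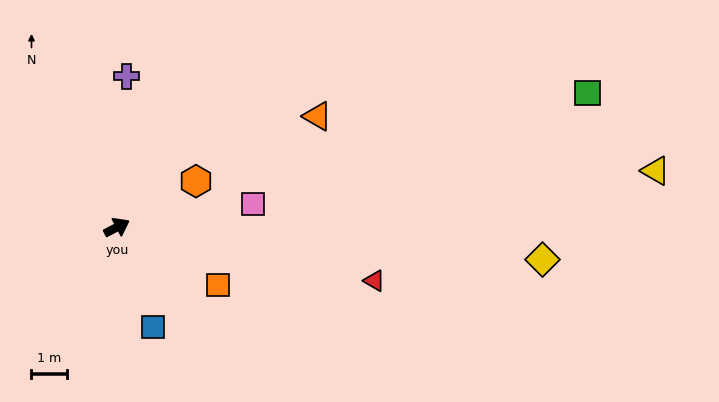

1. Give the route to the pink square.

turn right 18°, forward 3.9 m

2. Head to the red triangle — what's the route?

turn right 39°, forward 7.4 m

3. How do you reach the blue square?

turn right 98°, forward 3.0 m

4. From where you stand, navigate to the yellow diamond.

turn right 32°, forward 12.0 m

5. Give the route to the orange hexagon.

turn left 3°, forward 2.6 m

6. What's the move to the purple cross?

turn left 59°, forward 4.2 m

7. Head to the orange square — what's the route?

turn right 57°, forward 3.3 m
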